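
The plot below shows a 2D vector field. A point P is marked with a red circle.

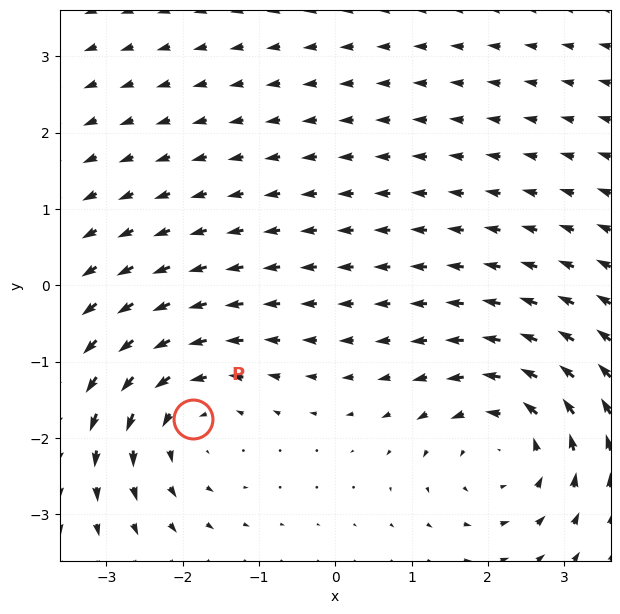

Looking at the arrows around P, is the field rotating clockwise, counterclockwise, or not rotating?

counterclockwise

Near P at (-1.9, -1.7) the arrows circulate counterclockwise. The curl (z-component) there is about +4; positive curl means counterclockwise rotation.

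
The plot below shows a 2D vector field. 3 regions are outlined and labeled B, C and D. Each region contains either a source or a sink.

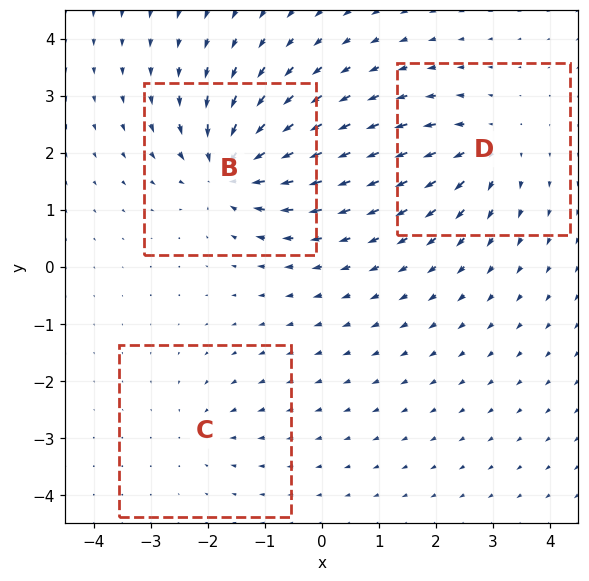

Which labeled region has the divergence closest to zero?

C

Divergence at each region's feature centre — B: about -6, C: about -2, D: about +4. Region C is closest to zero.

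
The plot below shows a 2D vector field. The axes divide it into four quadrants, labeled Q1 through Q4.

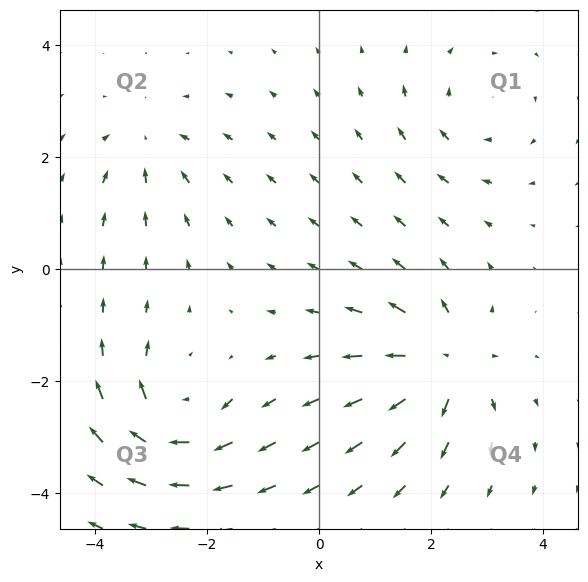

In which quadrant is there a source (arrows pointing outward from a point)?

The source sits at approximately (2.3, -1.7), which lies in quadrant Q4. The divergence there is about +6, positive as expected for a source.

Q4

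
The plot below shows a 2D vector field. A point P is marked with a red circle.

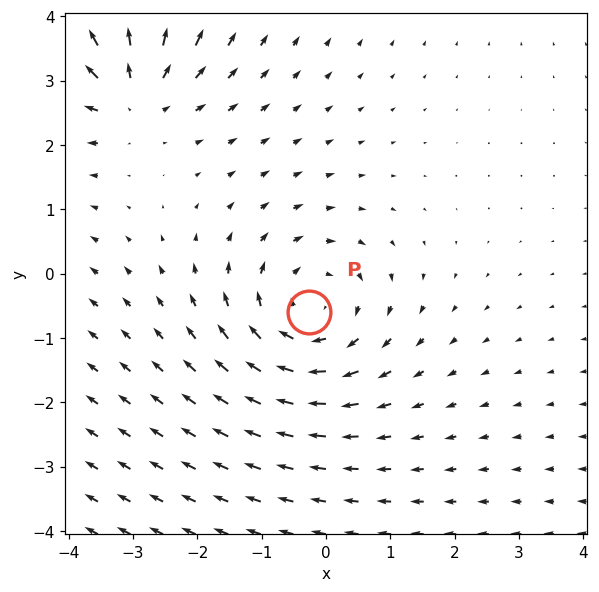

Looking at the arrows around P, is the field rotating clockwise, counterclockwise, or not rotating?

Near P at (-0.3, -0.6) the arrows circulate clockwise. The curl (z-component) there is about -3; negative curl means clockwise rotation.

clockwise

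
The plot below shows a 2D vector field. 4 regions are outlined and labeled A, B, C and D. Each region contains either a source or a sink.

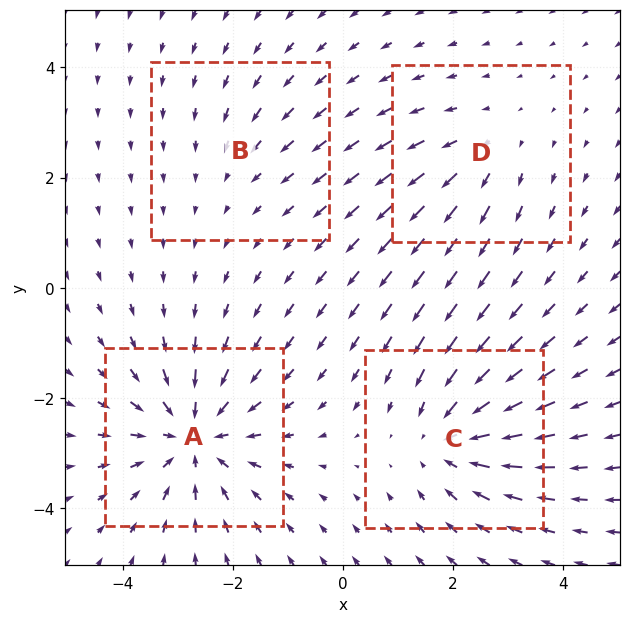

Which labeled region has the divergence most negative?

A

Divergence at each region's feature centre — A: about -6, B: about -2, C: about -4, D: about +3. Region A is most negative.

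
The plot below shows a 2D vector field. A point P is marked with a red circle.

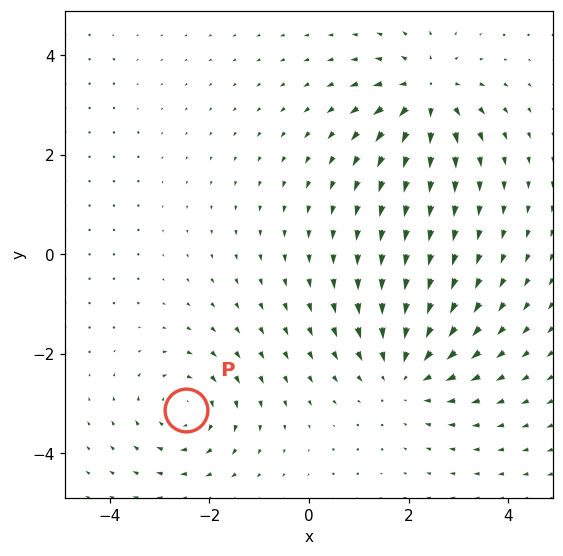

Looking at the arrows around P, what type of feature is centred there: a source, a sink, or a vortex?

At P (-2.5, -3.1) the arrows circulate clockwise. Divergence ≈0, curl about -3 — near-zero divergence with nonzero curl is a vortex.

vortex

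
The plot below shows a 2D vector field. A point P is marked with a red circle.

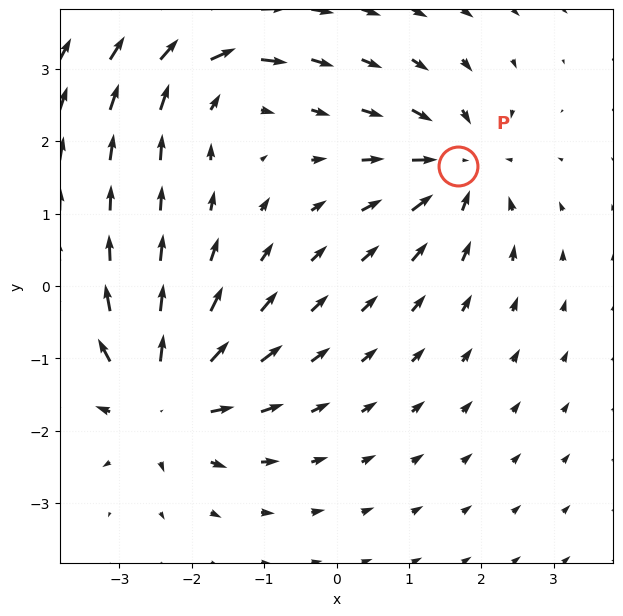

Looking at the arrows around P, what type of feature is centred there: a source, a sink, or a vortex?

sink

At P (1.7, 1.7) the arrows converge inward. Divergence about -5, curl ≈0 — negative divergence with near-zero curl is a sink.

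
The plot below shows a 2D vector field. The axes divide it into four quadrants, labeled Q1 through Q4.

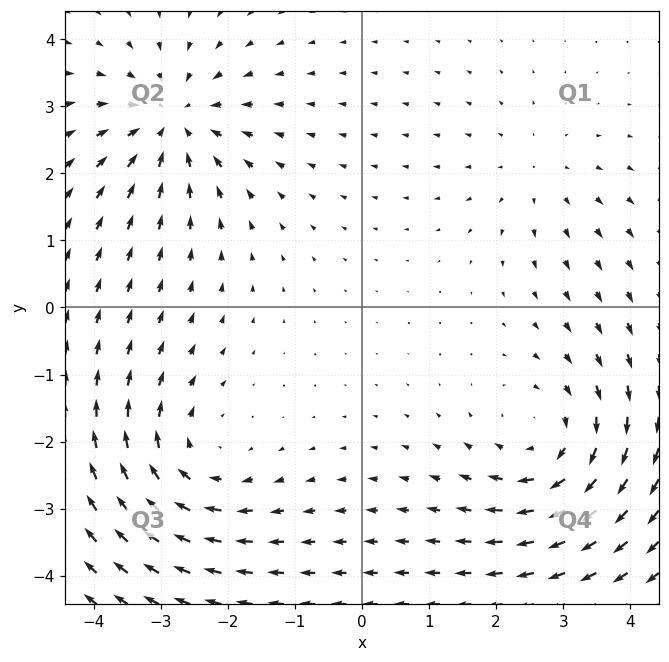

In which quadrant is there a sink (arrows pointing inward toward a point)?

Q2

The sink sits at approximately (-2.8, 2.8), which lies in quadrant Q2. The divergence there is about -5, negative as expected for a sink.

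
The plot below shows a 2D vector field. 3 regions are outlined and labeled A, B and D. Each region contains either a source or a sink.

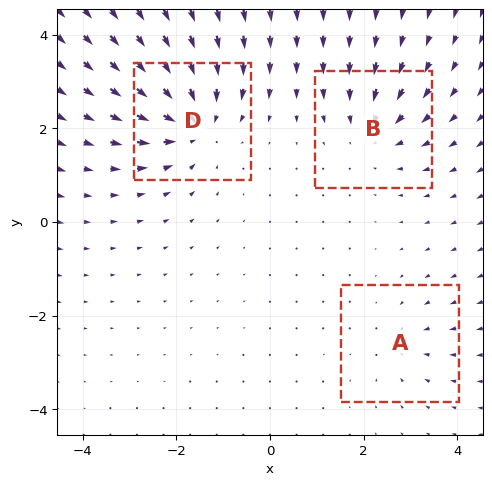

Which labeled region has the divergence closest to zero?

Divergence at each region's feature centre — A: about -2, B: about -3, D: about -5. Region A is closest to zero.

A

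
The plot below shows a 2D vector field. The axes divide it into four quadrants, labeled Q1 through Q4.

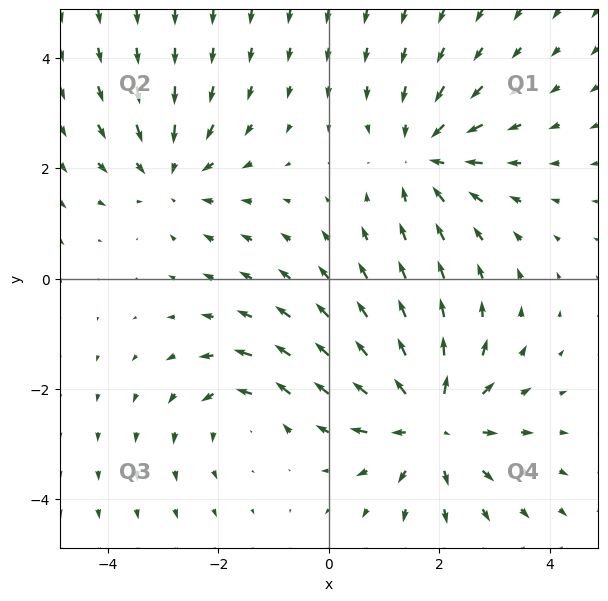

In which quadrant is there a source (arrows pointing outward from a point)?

The source sits at approximately (1.9, -2.6), which lies in quadrant Q4. The divergence there is about +5, positive as expected for a source.

Q4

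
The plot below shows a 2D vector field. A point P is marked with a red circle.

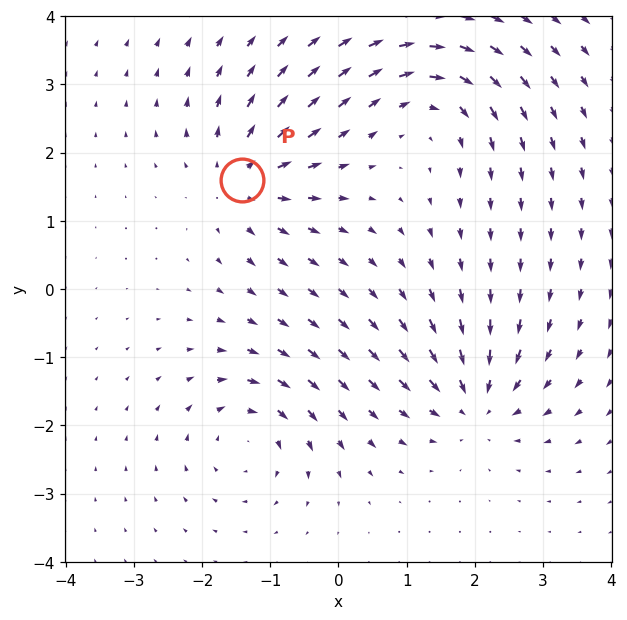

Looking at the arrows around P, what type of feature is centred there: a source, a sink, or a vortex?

source

At P (-1.4, 1.6) the arrows spread outward. Divergence about +6, curl ≈0 — positive divergence with near-zero curl is a source.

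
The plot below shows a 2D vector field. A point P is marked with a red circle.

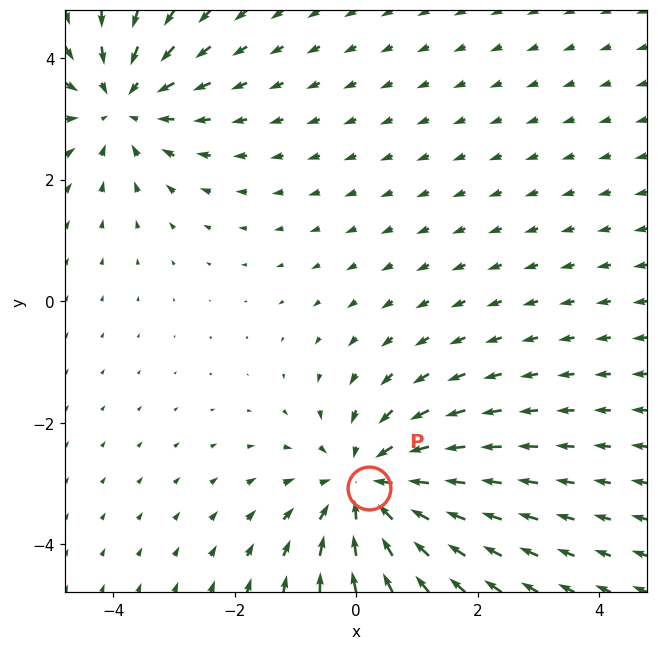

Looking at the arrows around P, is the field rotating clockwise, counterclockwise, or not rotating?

not rotating

Near P at (0.2, -3.1) the arrows show no circulation. The curl there is ≈0.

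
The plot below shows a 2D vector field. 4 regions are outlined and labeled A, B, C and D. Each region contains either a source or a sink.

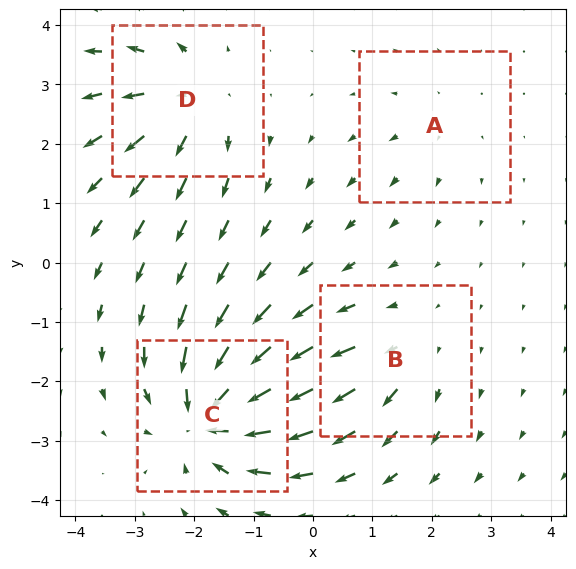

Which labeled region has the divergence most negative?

Divergence at each region's feature centre — A: about +2, B: about +4, C: about -8, D: about +5. Region C is most negative.

C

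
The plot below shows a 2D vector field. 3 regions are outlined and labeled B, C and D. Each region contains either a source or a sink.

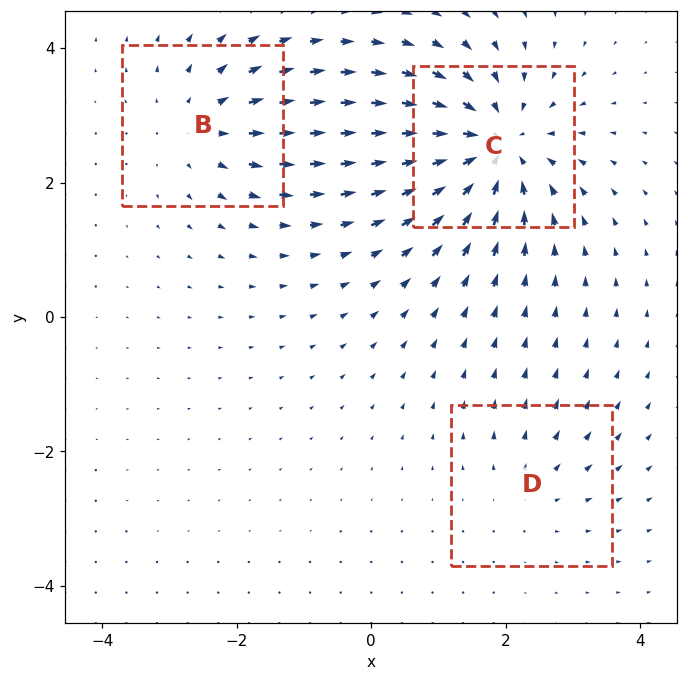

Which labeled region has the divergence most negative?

Divergence at each region's feature centre — B: about +3, C: about -5, D: about +2. Region C is most negative.

C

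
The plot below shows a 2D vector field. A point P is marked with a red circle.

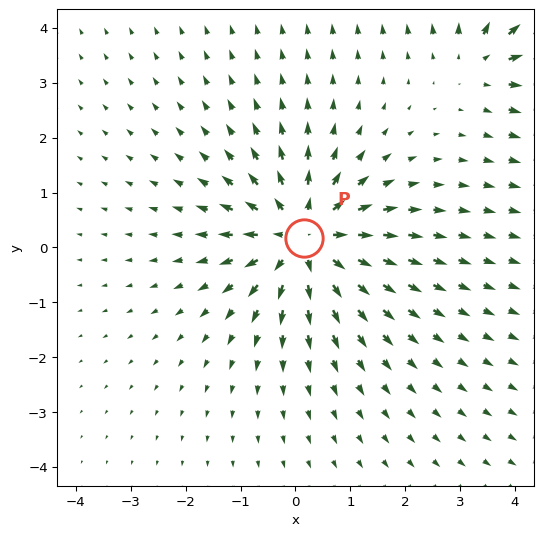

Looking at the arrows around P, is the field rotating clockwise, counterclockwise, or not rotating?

Near P at (0.2, 0.2) the arrows show no circulation. The curl there is ≈0.

not rotating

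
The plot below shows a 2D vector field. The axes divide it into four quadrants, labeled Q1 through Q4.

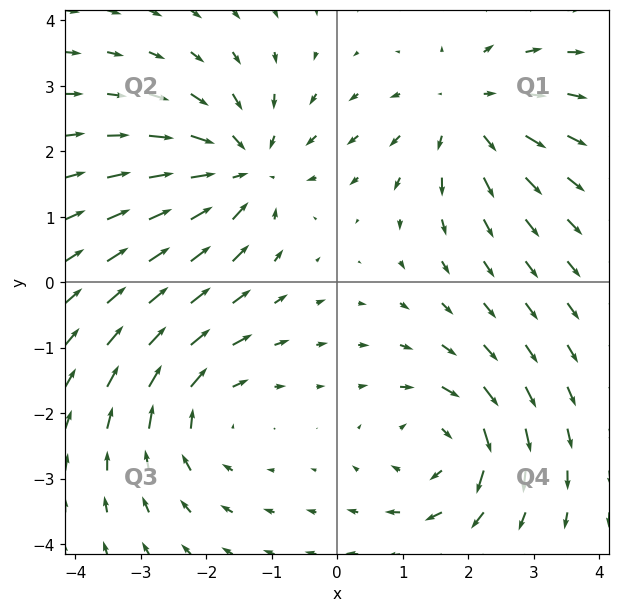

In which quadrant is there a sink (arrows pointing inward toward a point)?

Q2

The sink sits at approximately (-1.4, 1.7), which lies in quadrant Q2. The divergence there is about -4, negative as expected for a sink.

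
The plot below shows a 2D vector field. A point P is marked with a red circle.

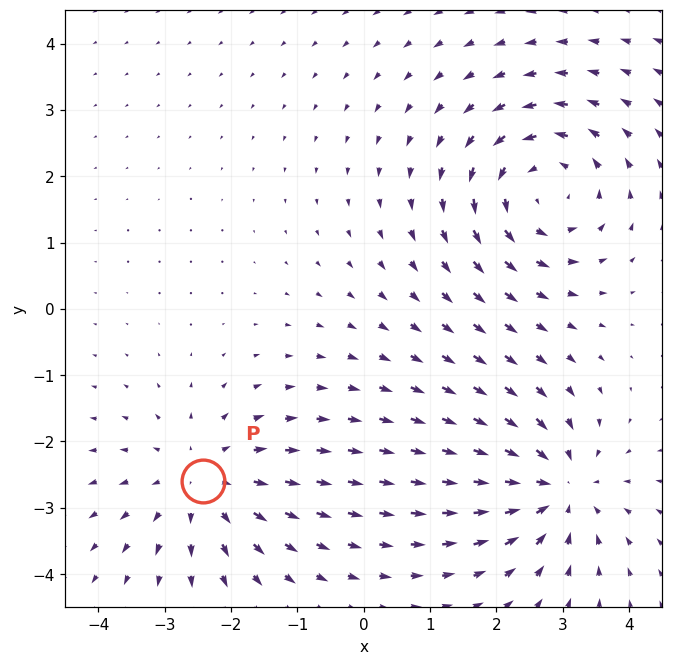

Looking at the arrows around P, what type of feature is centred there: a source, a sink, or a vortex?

At P (-2.4, -2.6) the arrows spread outward. Divergence about +3, curl ≈0 — positive divergence with near-zero curl is a source.

source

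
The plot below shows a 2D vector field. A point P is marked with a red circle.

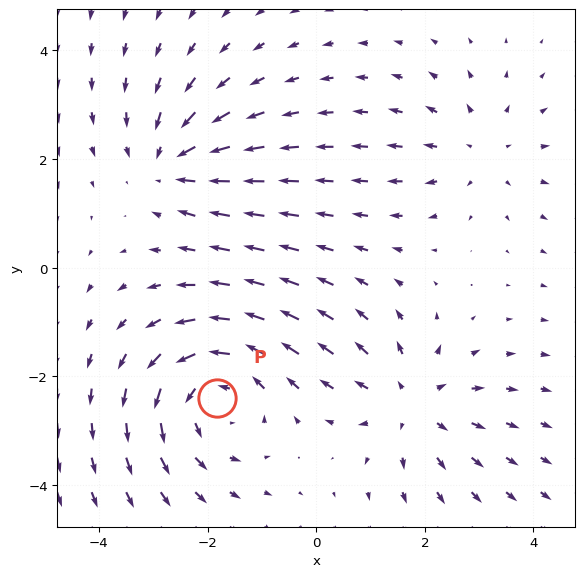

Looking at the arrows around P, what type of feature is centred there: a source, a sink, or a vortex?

vortex

At P (-1.8, -2.4) the arrows circulate counterclockwise. Divergence ≈0, curl about +4 — near-zero divergence with nonzero curl is a vortex.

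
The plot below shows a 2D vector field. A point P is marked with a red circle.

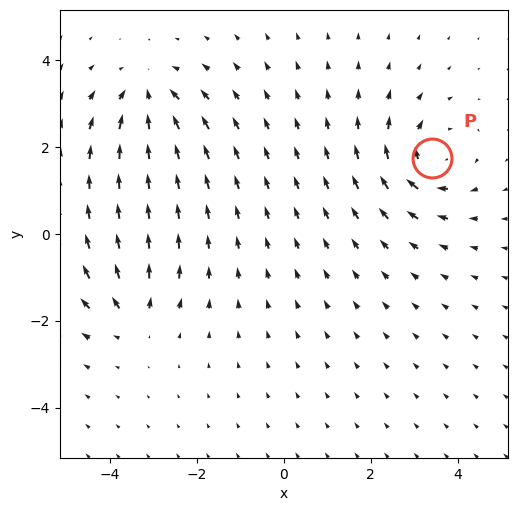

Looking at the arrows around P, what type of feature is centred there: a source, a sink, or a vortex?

At P (3.4, 1.7) the arrows circulate clockwise. Divergence ≈0, curl about -5 — near-zero divergence with nonzero curl is a vortex.

vortex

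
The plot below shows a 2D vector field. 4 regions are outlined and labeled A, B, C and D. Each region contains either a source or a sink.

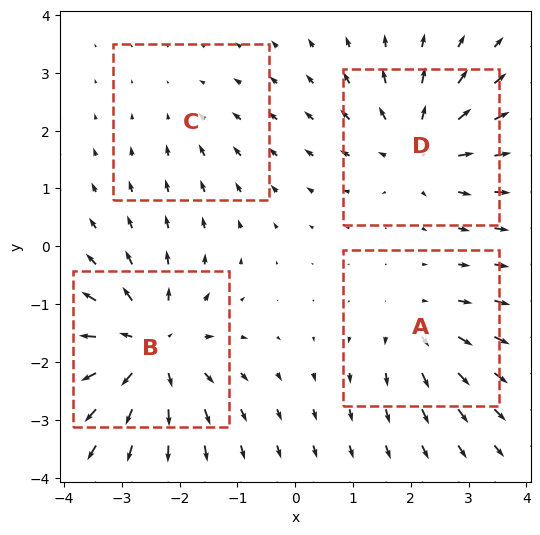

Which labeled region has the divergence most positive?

Divergence at each region's feature centre — A: about +4, B: about +7, C: about -2, D: about +5. Region B is most positive.

B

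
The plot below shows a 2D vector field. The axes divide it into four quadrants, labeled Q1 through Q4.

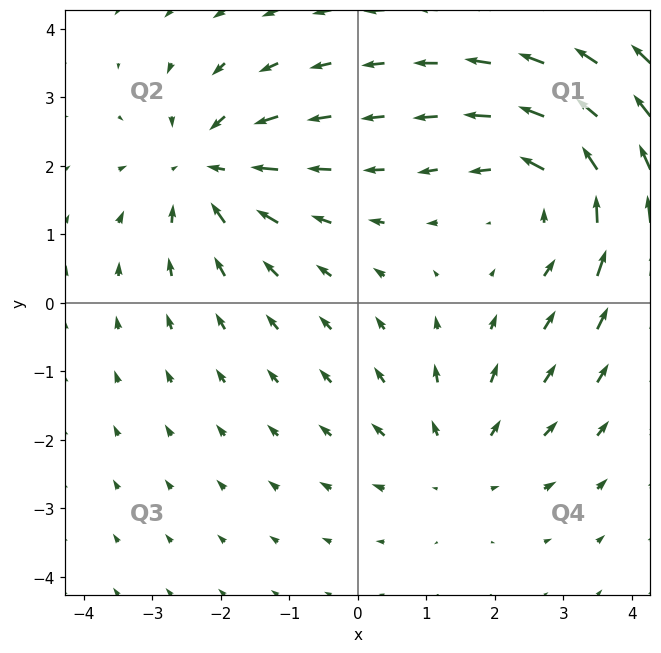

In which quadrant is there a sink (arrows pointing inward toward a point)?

The sink sits at approximately (-2.2, 2.0), which lies in quadrant Q2. The divergence there is about -4, negative as expected for a sink.

Q2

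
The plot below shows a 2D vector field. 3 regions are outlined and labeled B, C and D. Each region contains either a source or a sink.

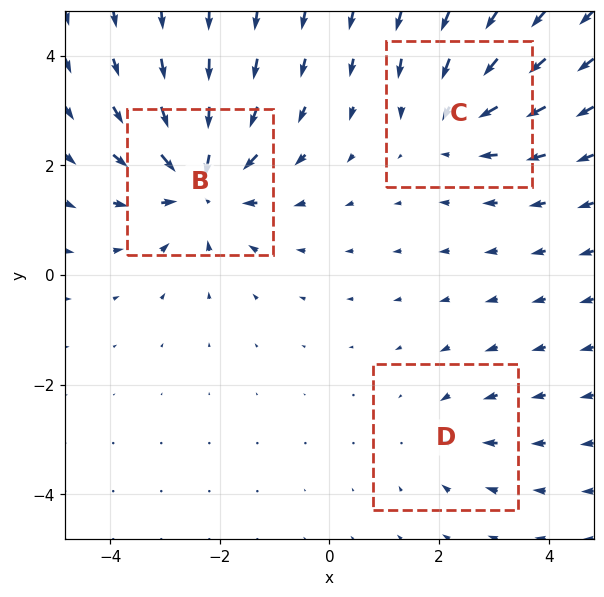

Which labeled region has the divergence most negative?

Divergence at each region's feature centre — B: about -5, C: about -3, D: about -2. Region B is most negative.

B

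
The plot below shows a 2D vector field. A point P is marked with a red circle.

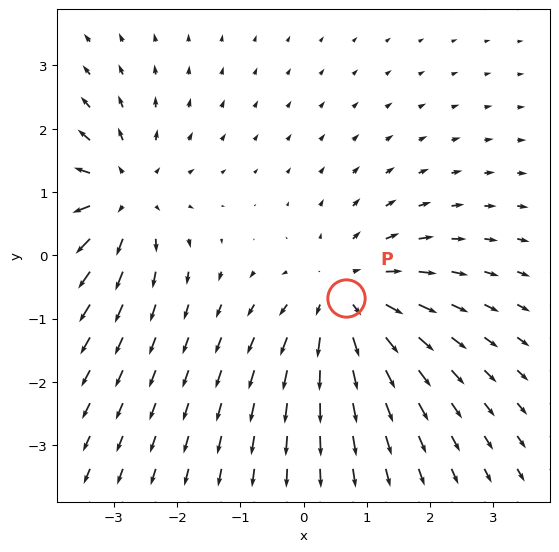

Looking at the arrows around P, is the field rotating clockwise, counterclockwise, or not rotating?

not rotating

Near P at (0.7, -0.7) the arrows show no circulation. The curl there is ≈0.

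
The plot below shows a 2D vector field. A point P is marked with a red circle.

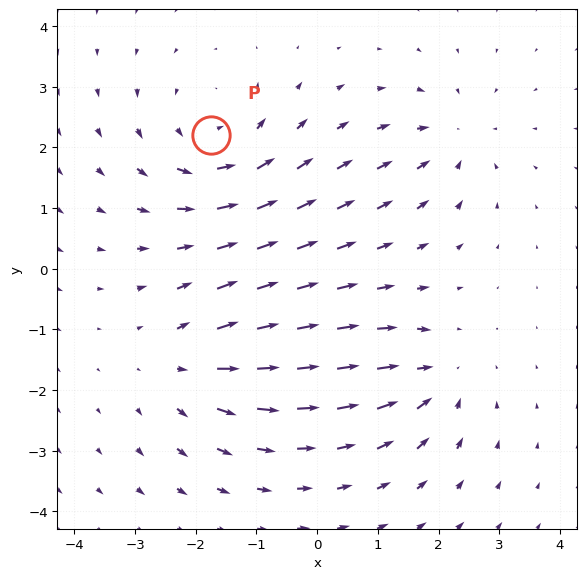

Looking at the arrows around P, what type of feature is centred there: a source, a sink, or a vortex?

vortex

At P (-1.8, 2.2) the arrows circulate counterclockwise. Divergence ≈0, curl about +4 — near-zero divergence with nonzero curl is a vortex.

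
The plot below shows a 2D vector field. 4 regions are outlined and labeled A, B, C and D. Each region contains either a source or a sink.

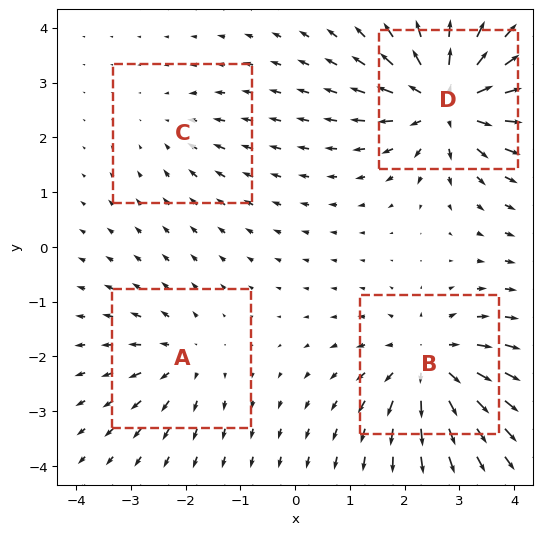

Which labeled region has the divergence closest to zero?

Divergence at each region's feature centre — A: about +3, B: about +5, C: about -2, D: about +7. Region C is closest to zero.

C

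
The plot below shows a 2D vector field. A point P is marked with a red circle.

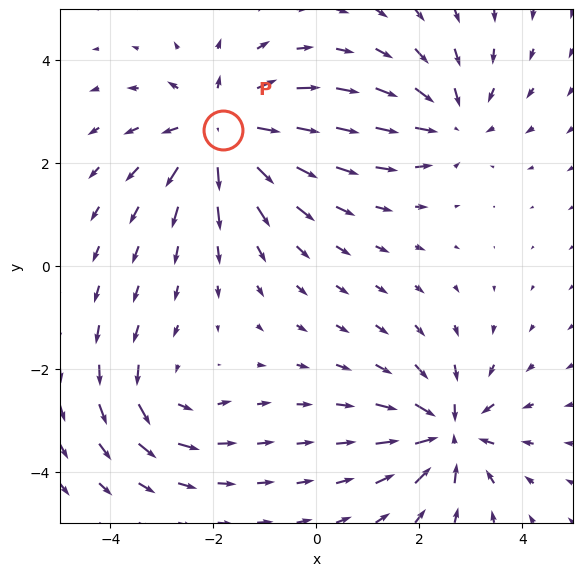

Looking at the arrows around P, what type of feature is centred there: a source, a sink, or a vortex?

At P (-1.8, 2.6) the arrows spread outward. Divergence about +5, curl ≈0 — positive divergence with near-zero curl is a source.

source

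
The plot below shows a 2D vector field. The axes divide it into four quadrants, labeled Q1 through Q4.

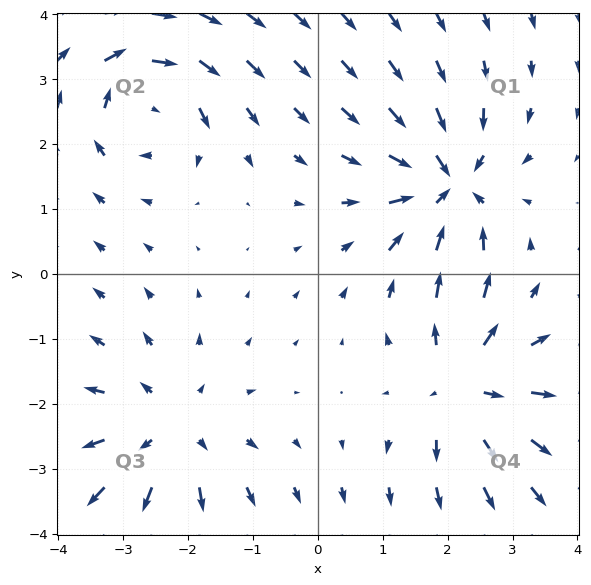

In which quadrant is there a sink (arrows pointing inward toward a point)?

The sink sits at approximately (2.0, 1.4), which lies in quadrant Q1. The divergence there is about -7, negative as expected for a sink.

Q1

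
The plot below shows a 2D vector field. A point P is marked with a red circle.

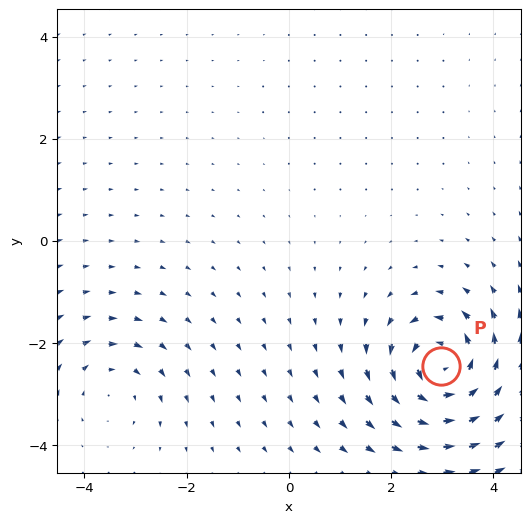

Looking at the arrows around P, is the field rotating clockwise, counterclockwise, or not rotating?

Near P at (3.0, -2.5) the arrows circulate counterclockwise. The curl (z-component) there is about +6; positive curl means counterclockwise rotation.

counterclockwise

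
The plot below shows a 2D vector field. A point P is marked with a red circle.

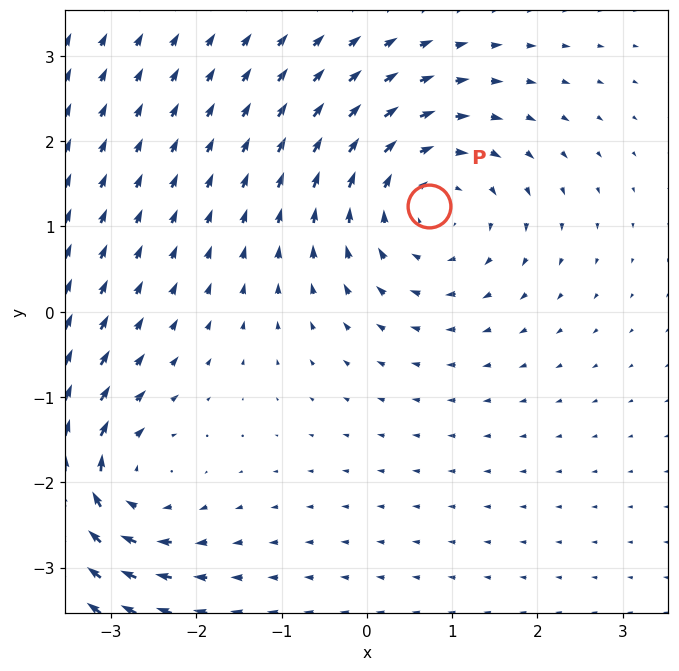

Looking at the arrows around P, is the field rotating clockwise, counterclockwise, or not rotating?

Near P at (0.7, 1.2) the arrows circulate clockwise. The curl (z-component) there is about -4; negative curl means clockwise rotation.

clockwise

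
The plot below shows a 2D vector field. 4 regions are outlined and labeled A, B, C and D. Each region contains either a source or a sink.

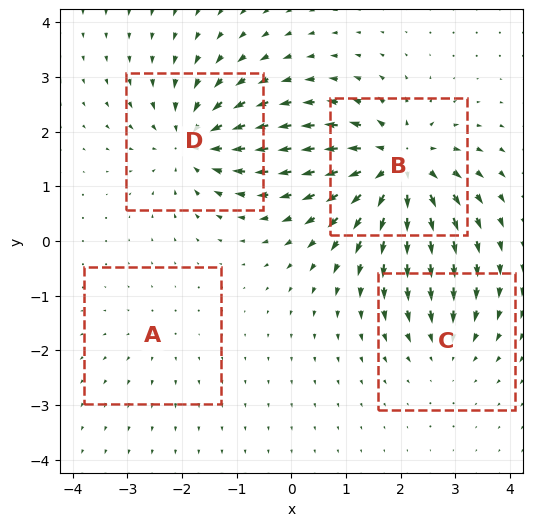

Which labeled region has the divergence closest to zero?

Divergence at each region's feature centre — A: about +2, B: about +7, C: about -3, D: about -6. Region A is closest to zero.

A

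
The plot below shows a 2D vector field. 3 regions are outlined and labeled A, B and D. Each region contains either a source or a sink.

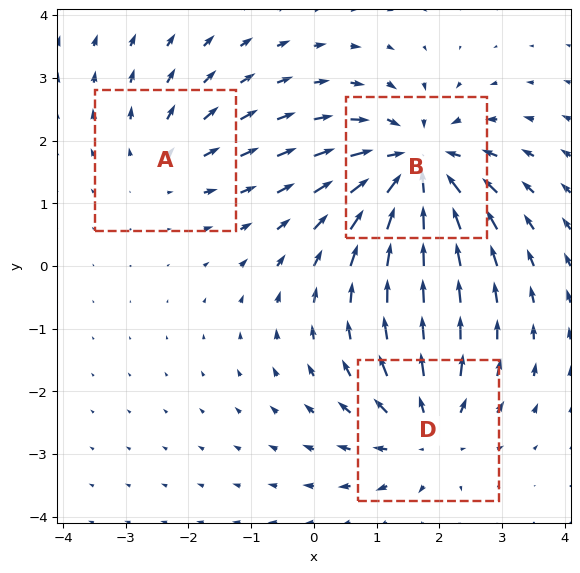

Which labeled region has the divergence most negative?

B

Divergence at each region's feature centre — A: about +2, B: about -5, D: about +3. Region B is most negative.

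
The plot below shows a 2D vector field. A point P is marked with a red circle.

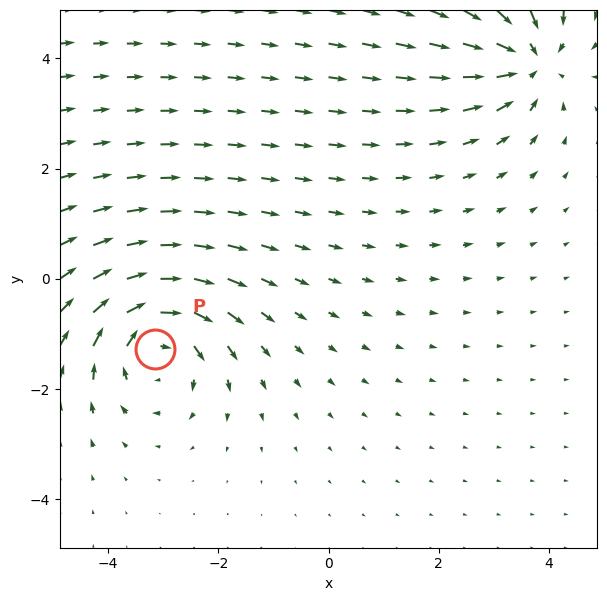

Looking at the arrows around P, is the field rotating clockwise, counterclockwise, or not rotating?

Near P at (-3.2, -1.3) the arrows circulate clockwise. The curl (z-component) there is about -4; negative curl means clockwise rotation.

clockwise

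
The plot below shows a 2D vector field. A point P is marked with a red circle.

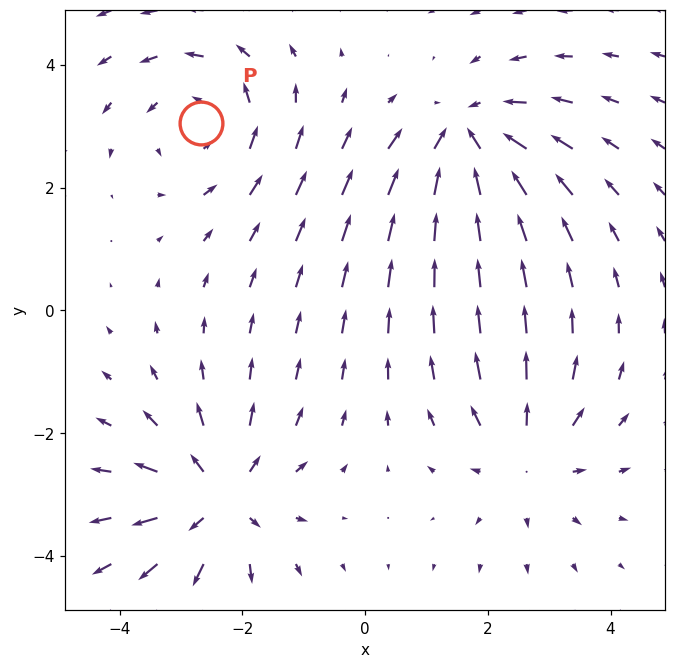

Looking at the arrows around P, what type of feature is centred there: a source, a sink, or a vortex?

At P (-2.7, 3.1) the arrows circulate counterclockwise. Divergence ≈0, curl about +3 — near-zero divergence with nonzero curl is a vortex.

vortex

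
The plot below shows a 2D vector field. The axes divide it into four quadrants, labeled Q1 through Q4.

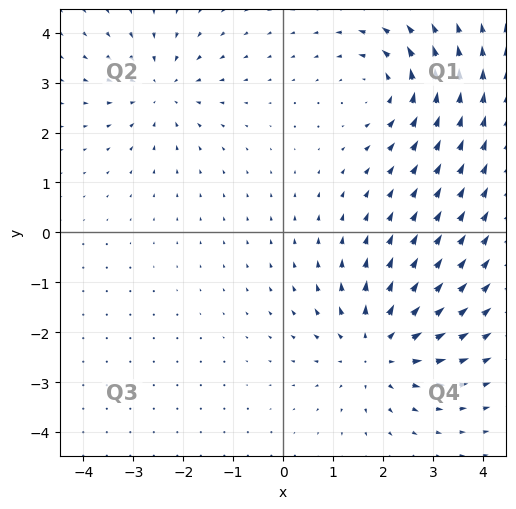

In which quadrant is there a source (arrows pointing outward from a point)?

Q4

The source sits at approximately (1.9, -2.3), which lies in quadrant Q4. The divergence there is about +4, positive as expected for a source.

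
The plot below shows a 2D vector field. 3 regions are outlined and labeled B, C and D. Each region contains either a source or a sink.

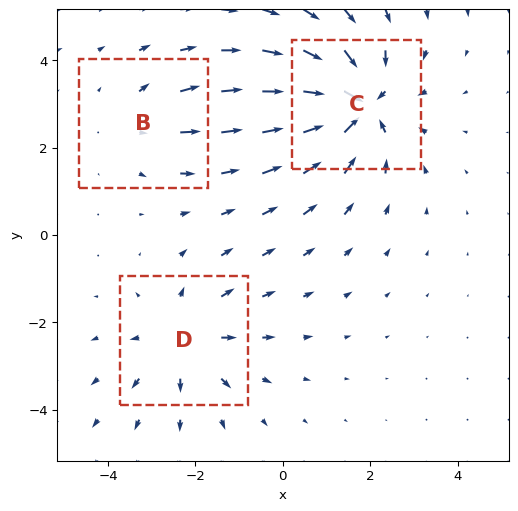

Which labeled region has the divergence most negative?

C

Divergence at each region's feature centre — B: about +2, C: about -5, D: about +3. Region C is most negative.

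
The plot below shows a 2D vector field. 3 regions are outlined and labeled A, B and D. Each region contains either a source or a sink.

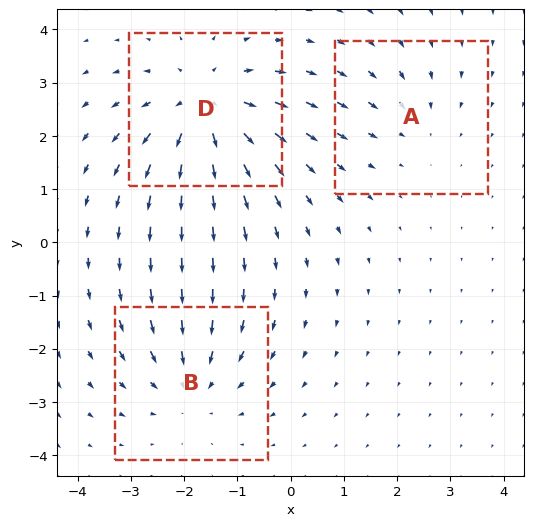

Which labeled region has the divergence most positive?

Divergence at each region's feature centre — A: about -2, B: about -3, D: about +4. Region D is most positive.

D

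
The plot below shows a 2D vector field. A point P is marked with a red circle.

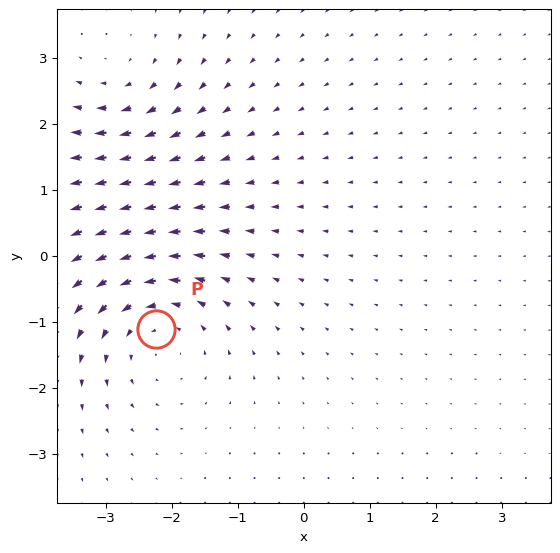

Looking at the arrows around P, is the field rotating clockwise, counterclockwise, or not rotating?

Near P at (-2.2, -1.1) the arrows circulate counterclockwise. The curl (z-component) there is about +3; positive curl means counterclockwise rotation.

counterclockwise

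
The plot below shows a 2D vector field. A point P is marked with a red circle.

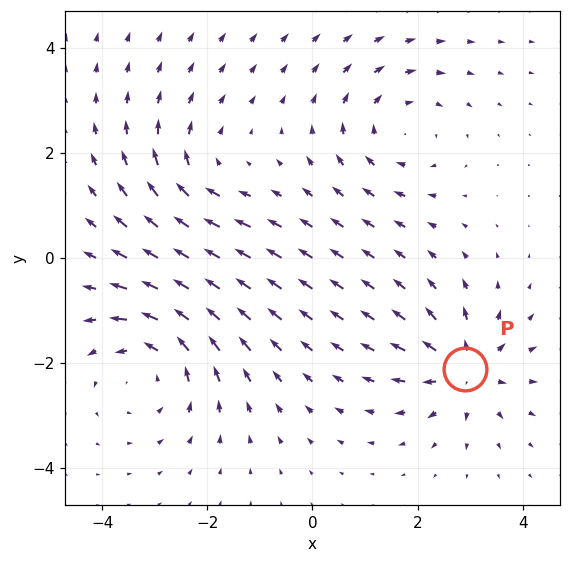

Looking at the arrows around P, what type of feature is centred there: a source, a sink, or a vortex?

At P (2.9, -2.1) the arrows spread outward. Divergence about +5, curl ≈0 — positive divergence with near-zero curl is a source.

source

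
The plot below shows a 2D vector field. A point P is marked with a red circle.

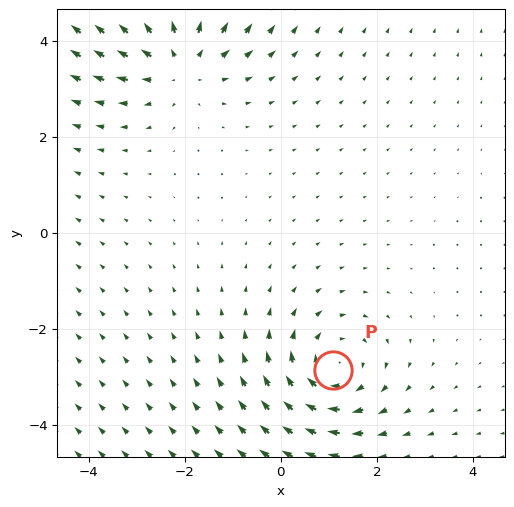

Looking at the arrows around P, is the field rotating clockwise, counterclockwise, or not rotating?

clockwise

Near P at (1.1, -2.8) the arrows circulate clockwise. The curl (z-component) there is about -3; negative curl means clockwise rotation.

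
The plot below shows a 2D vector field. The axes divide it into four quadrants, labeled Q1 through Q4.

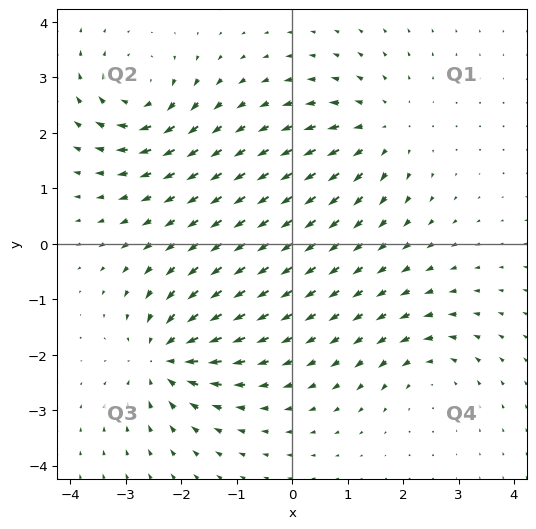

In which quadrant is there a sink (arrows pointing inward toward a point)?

Q3

The sink sits at approximately (-2.3, -2.0), which lies in quadrant Q3. The divergence there is about -6, negative as expected for a sink.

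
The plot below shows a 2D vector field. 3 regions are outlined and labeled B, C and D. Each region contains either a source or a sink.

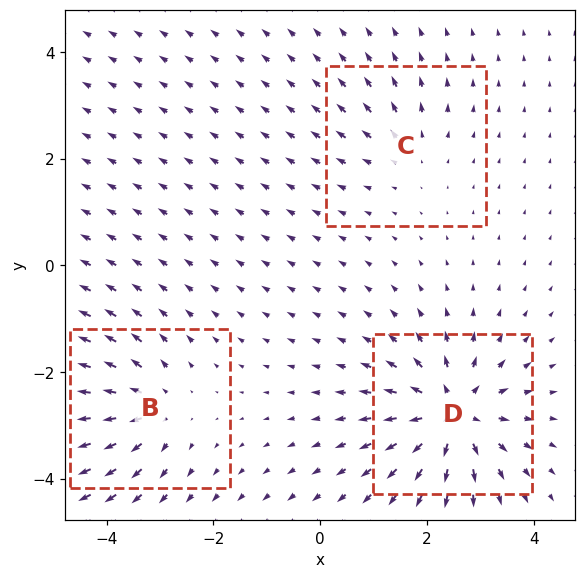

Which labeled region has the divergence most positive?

Divergence at each region's feature centre — B: about +4, C: about +2, D: about +6. Region D is most positive.

D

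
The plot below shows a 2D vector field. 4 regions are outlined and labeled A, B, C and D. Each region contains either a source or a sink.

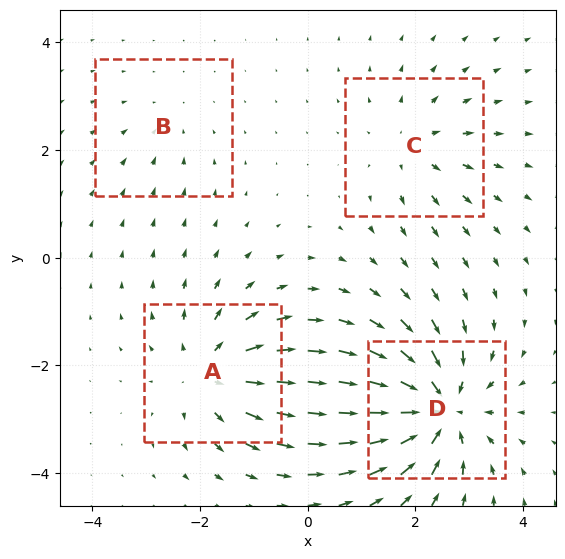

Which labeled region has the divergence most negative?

Divergence at each region's feature centre — A: about +5, B: about -2, C: about +4, D: about -8. Region D is most negative.

D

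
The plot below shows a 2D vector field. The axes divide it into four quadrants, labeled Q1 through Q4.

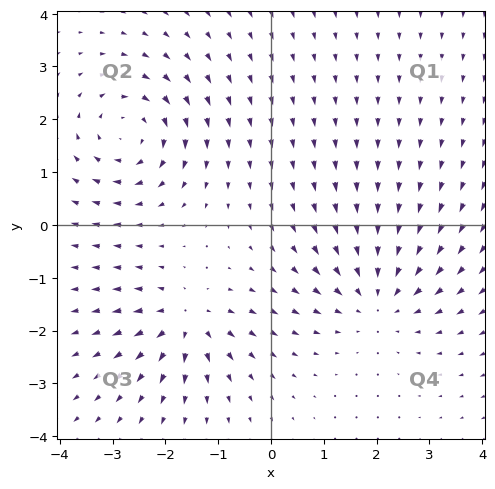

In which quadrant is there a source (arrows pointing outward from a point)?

Q3

The source sits at approximately (-1.6, -1.8), which lies in quadrant Q3. The divergence there is about +4, positive as expected for a source.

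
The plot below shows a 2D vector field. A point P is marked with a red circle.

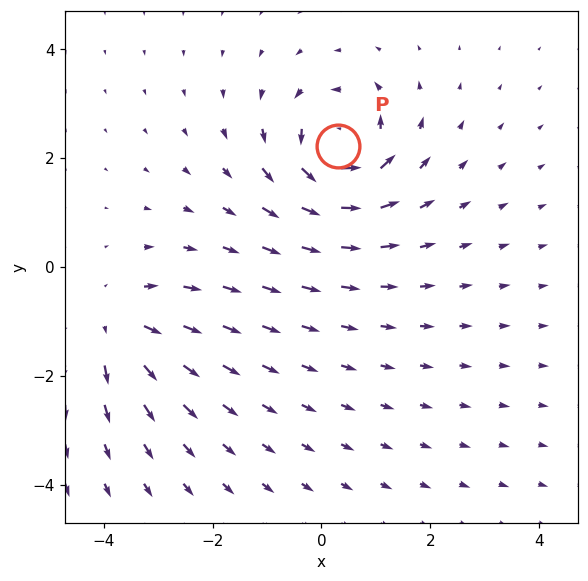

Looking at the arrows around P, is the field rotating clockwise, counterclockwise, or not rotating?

Near P at (0.3, 2.2) the arrows circulate counterclockwise. The curl (z-component) there is about +5; positive curl means counterclockwise rotation.

counterclockwise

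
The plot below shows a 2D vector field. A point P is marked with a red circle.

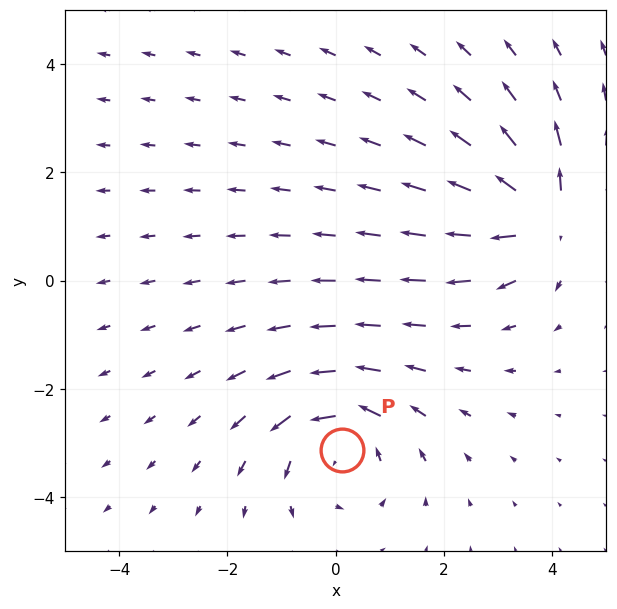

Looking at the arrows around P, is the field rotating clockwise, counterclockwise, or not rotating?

Near P at (0.1, -3.1) the arrows circulate counterclockwise. The curl (z-component) there is about +4; positive curl means counterclockwise rotation.

counterclockwise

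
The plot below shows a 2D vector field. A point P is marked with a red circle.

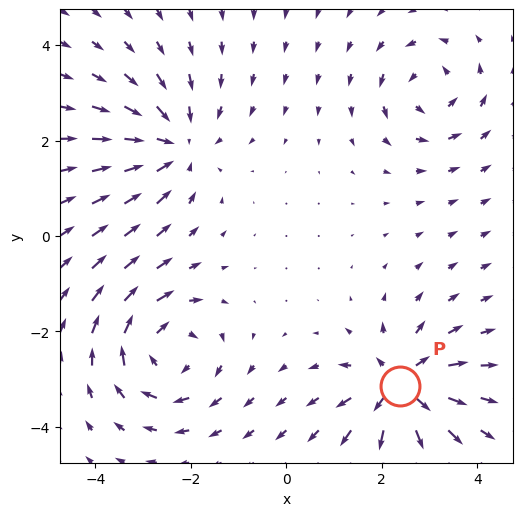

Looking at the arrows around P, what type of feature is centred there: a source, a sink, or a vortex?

source

At P (2.4, -3.1) the arrows spread outward. Divergence about +6, curl ≈0 — positive divergence with near-zero curl is a source.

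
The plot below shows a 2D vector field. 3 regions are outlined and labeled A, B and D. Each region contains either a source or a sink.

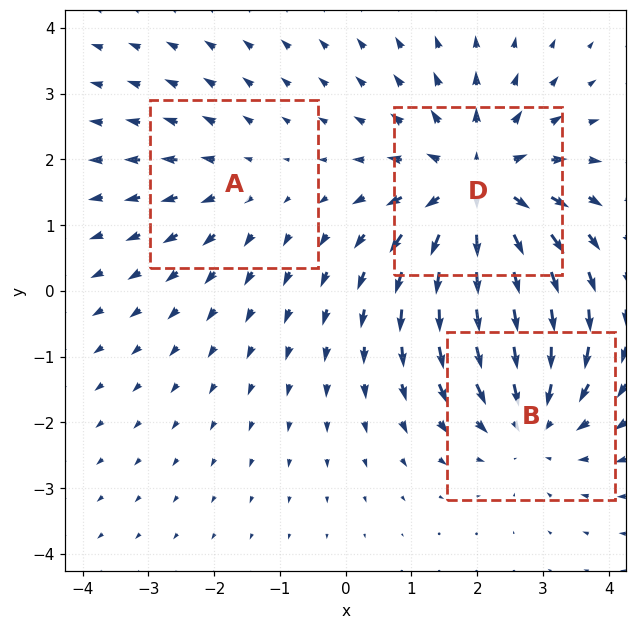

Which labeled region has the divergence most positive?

D

Divergence at each region's feature centre — A: about +2, B: about -3, D: about +4. Region D is most positive.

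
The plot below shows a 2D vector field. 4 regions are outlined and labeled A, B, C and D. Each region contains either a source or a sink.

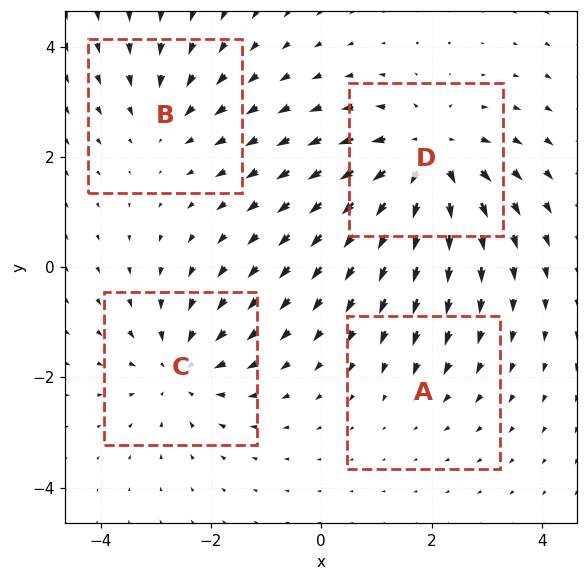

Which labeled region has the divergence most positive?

D

Divergence at each region's feature centre — A: about -2, B: about -3, C: about -4, D: about +6. Region D is most positive.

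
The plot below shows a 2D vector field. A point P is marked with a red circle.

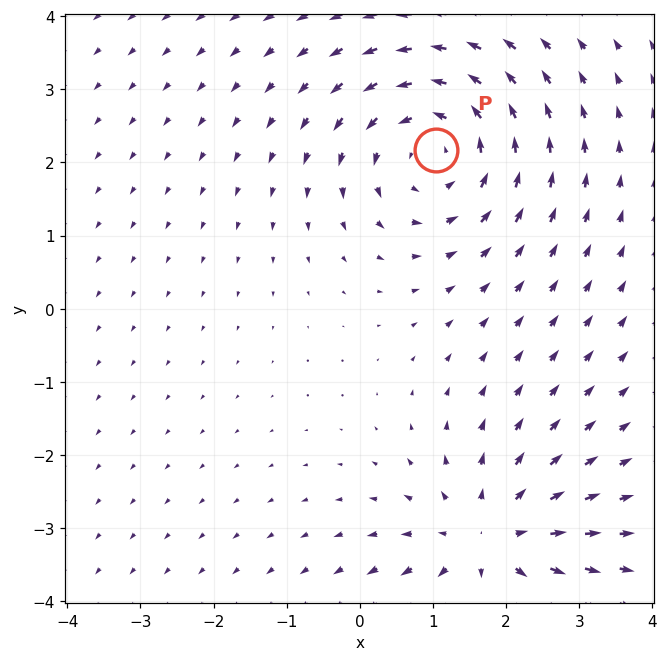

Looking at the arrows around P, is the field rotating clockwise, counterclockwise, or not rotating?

counterclockwise

Near P at (1.0, 2.2) the arrows circulate counterclockwise. The curl (z-component) there is about +4; positive curl means counterclockwise rotation.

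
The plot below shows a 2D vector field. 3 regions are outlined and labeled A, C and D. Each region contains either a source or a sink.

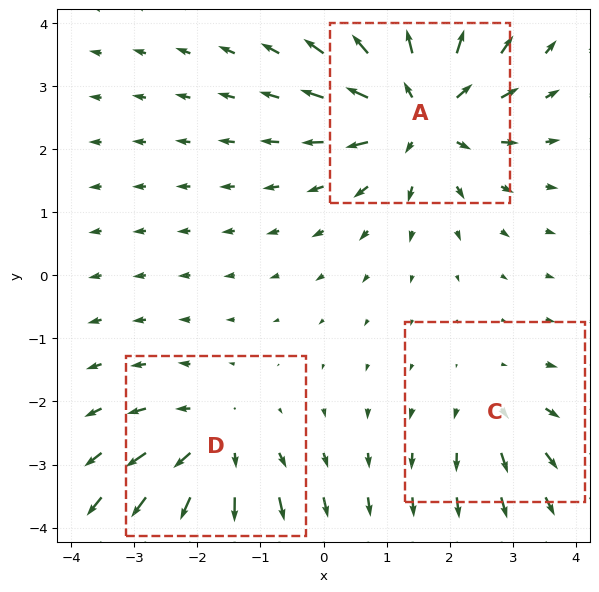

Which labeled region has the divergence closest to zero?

C

Divergence at each region's feature centre — A: about +5, C: about +2, D: about +3. Region C is closest to zero.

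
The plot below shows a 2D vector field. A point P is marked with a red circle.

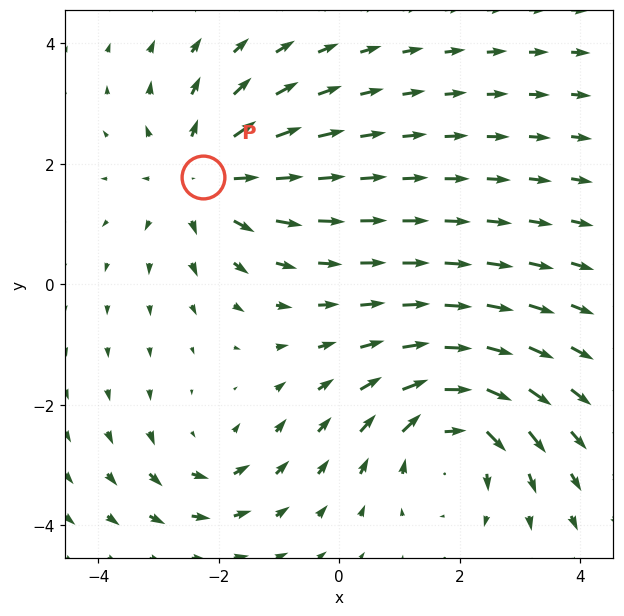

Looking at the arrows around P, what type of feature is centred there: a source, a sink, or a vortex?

At P (-2.3, 1.8) the arrows spread outward. Divergence about +4, curl ≈0 — positive divergence with near-zero curl is a source.

source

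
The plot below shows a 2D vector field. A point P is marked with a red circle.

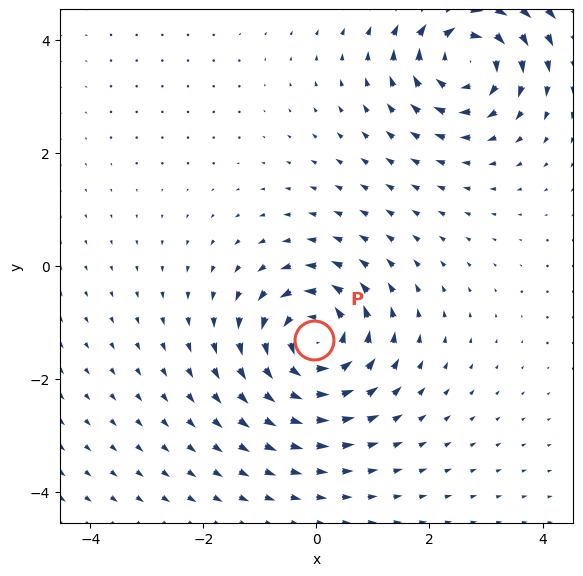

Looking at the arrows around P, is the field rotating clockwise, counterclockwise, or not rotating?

counterclockwise

Near P at (-0.0, -1.3) the arrows circulate counterclockwise. The curl (z-component) there is about +7; positive curl means counterclockwise rotation.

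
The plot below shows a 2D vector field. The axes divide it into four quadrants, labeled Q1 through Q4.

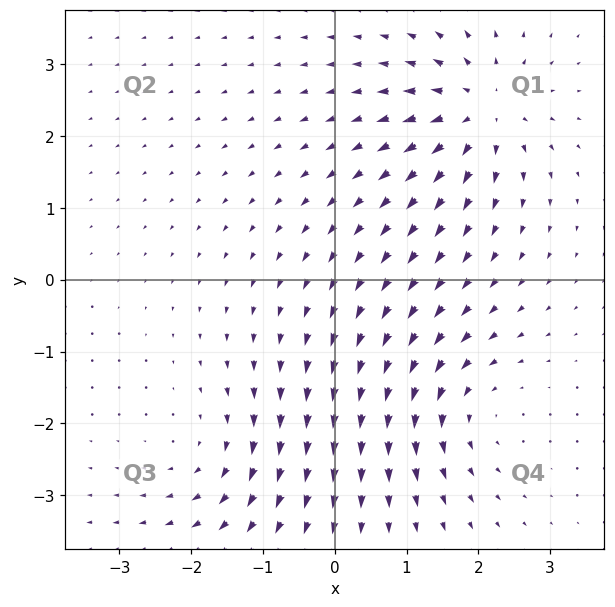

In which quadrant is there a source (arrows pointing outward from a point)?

The source sits at approximately (2.0, 2.4), which lies in quadrant Q1. The divergence there is about +6, positive as expected for a source.

Q1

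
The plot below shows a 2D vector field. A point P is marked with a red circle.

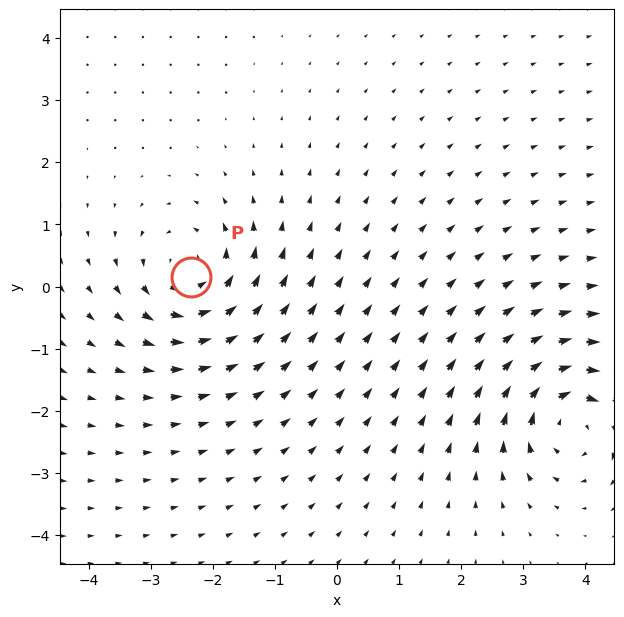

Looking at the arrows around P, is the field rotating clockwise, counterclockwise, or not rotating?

Near P at (-2.3, 0.2) the arrows circulate counterclockwise. The curl (z-component) there is about +3; positive curl means counterclockwise rotation.

counterclockwise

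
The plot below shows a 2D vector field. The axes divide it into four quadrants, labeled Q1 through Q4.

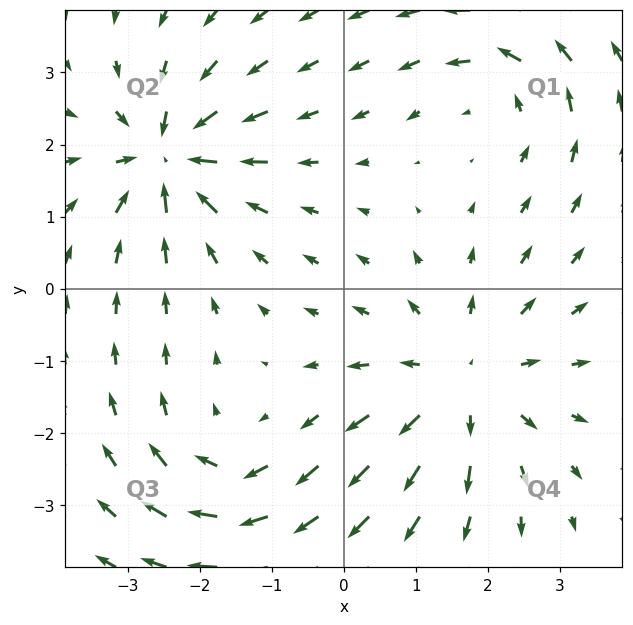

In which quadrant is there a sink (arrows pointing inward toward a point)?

The sink sits at approximately (-2.4, 1.8), which lies in quadrant Q2. The divergence there is about -6, negative as expected for a sink.

Q2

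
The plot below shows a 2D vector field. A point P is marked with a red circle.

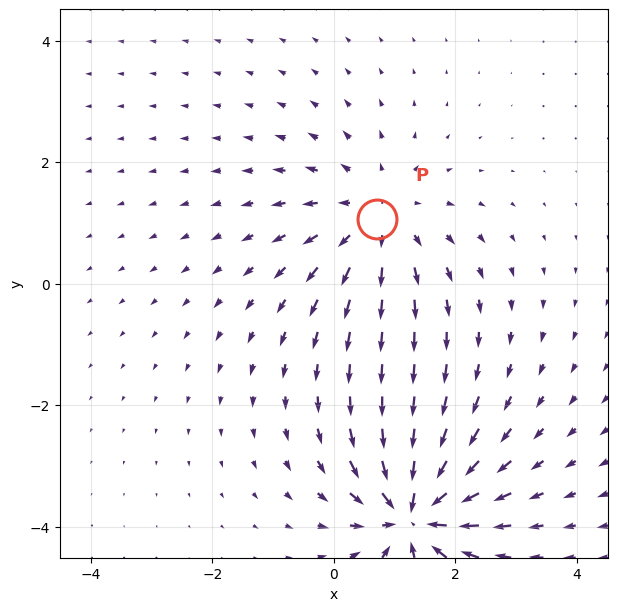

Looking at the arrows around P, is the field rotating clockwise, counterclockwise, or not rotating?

Near P at (0.7, 1.1) the arrows show no circulation. The curl there is ≈0.

not rotating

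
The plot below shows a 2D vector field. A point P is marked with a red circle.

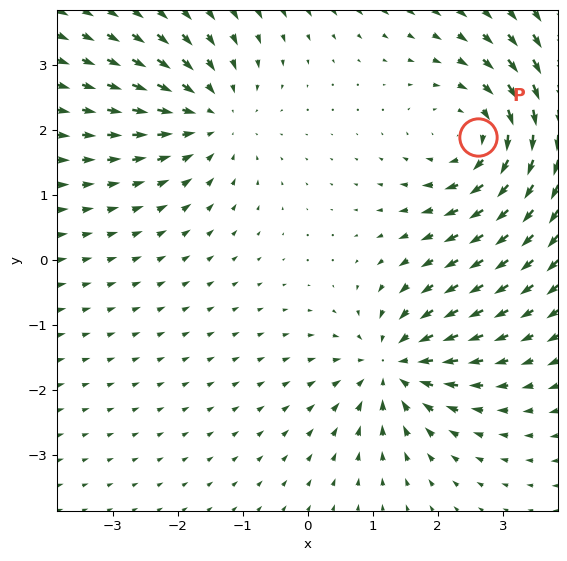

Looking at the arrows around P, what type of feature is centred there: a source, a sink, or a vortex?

vortex

At P (2.6, 1.9) the arrows circulate clockwise. Divergence ≈0, curl about -3 — near-zero divergence with nonzero curl is a vortex.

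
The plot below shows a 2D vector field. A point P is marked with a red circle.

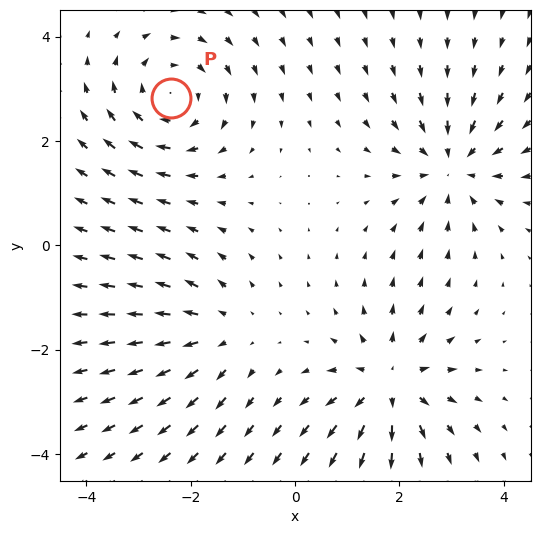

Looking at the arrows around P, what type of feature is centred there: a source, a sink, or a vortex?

vortex

At P (-2.4, 2.8) the arrows circulate clockwise. Divergence ≈0, curl about -3 — near-zero divergence with nonzero curl is a vortex.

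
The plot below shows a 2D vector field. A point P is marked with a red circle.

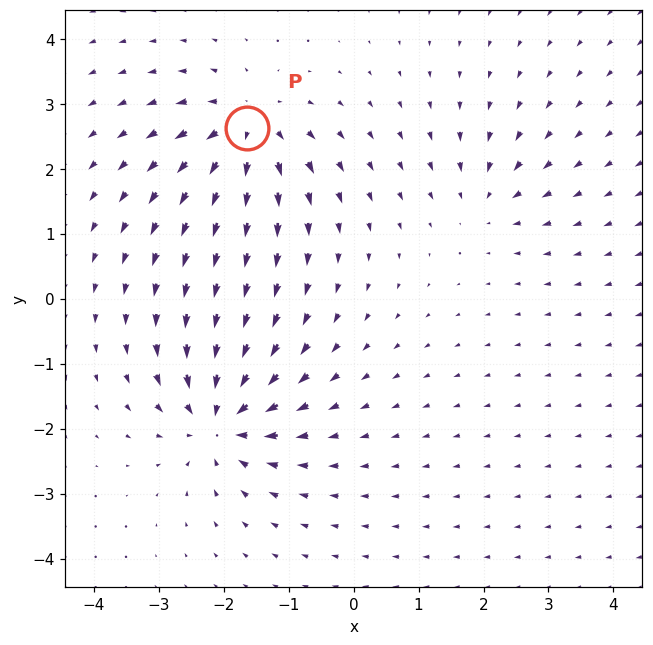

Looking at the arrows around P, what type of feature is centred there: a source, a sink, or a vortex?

At P (-1.6, 2.6) the arrows spread outward. Divergence about +6, curl ≈0 — positive divergence with near-zero curl is a source.

source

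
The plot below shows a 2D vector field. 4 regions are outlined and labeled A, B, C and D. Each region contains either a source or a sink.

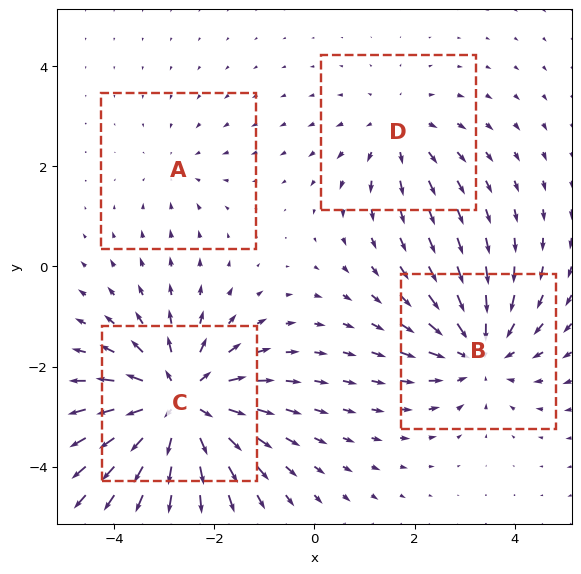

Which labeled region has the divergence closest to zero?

A

Divergence at each region's feature centre — A: about -2, B: about -5, C: about +7, D: about +3. Region A is closest to zero.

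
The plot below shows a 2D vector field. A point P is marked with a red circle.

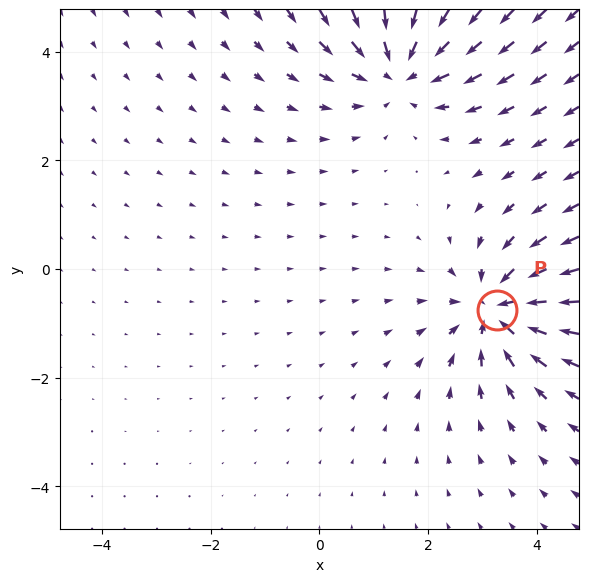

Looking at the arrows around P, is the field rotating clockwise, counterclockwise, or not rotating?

Near P at (3.3, -0.7) the arrows show no circulation. The curl there is ≈0.

not rotating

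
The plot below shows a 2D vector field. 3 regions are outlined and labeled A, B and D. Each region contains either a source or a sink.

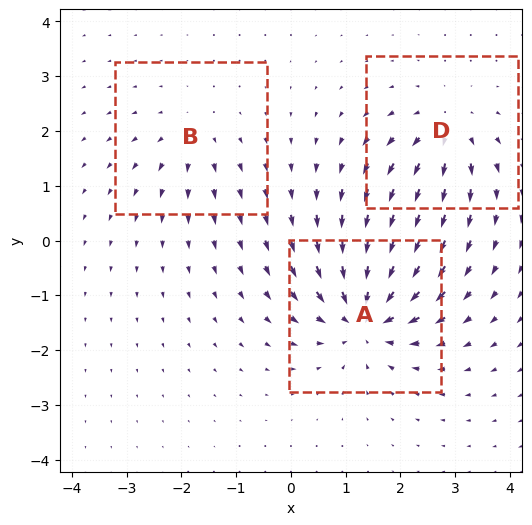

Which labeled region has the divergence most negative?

A

Divergence at each region's feature centre — A: about -6, B: about +3, D: about +4. Region A is most negative.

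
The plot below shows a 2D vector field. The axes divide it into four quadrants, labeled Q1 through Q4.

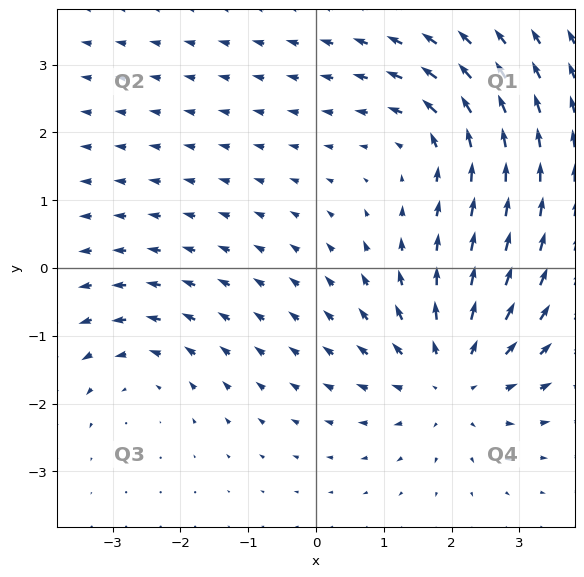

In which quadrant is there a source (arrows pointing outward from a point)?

The source sits at approximately (2.0, -1.6), which lies in quadrant Q4. The divergence there is about +4, positive as expected for a source.

Q4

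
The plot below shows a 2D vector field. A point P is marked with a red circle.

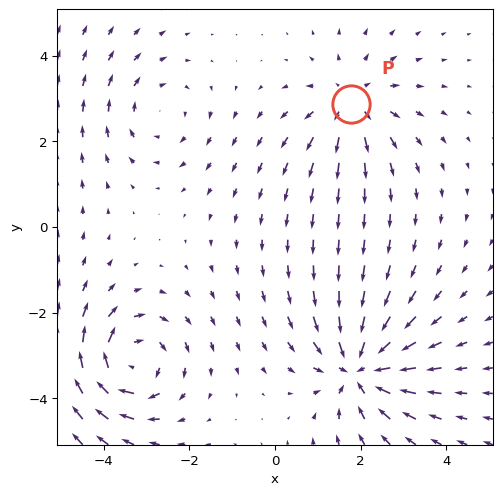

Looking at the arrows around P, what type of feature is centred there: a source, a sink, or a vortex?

source

At P (1.8, 2.9) the arrows spread outward. Divergence about +4, curl ≈0 — positive divergence with near-zero curl is a source.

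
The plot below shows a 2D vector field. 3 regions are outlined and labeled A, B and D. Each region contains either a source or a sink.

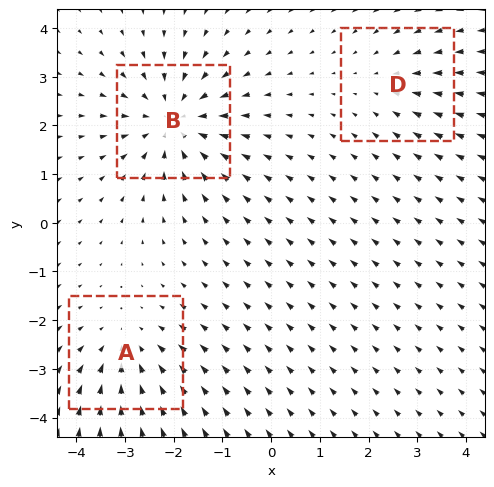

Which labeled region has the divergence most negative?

B

Divergence at each region's feature centre — A: about -3, B: about -4, D: about -2. Region B is most negative.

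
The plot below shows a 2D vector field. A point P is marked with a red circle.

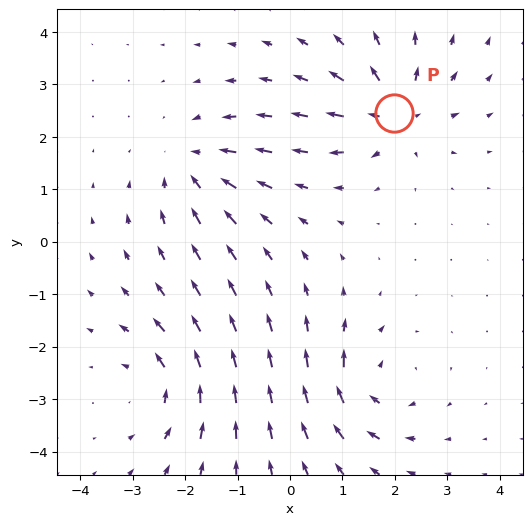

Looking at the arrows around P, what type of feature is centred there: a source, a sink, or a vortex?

source

At P (2.0, 2.5) the arrows spread outward. Divergence about +6, curl ≈0 — positive divergence with near-zero curl is a source.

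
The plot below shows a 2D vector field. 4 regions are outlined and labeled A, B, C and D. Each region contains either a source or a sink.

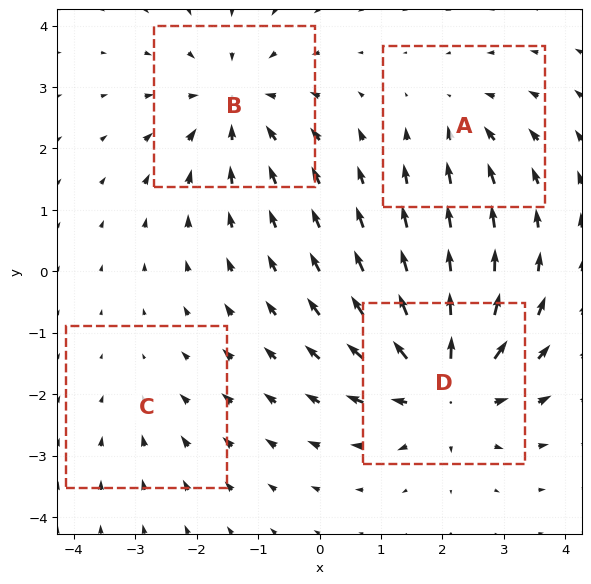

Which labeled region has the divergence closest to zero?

C

Divergence at each region's feature centre — A: about -3, B: about -5, C: about -2, D: about +7. Region C is closest to zero.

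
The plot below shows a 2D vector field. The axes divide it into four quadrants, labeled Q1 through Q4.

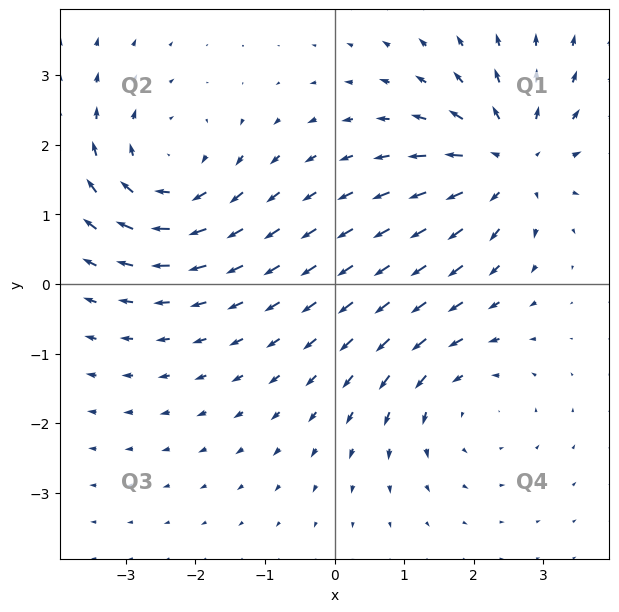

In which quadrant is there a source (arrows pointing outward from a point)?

Q1

The source sits at approximately (2.5, 1.7), which lies in quadrant Q1. The divergence there is about +6, positive as expected for a source.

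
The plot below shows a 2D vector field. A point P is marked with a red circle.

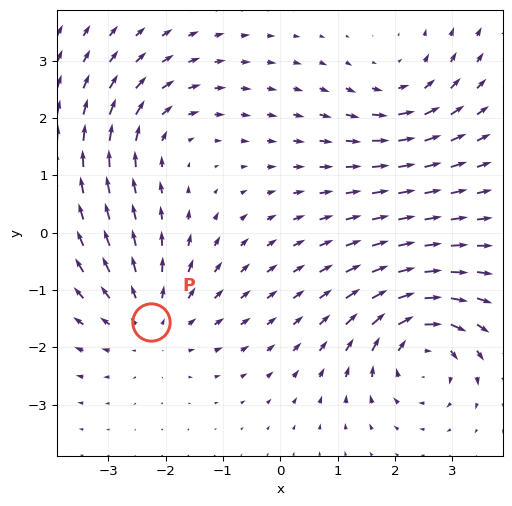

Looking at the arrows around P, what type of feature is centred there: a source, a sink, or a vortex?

At P (-2.3, -1.6) the arrows spread outward. Divergence about +4, curl ≈0 — positive divergence with near-zero curl is a source.

source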